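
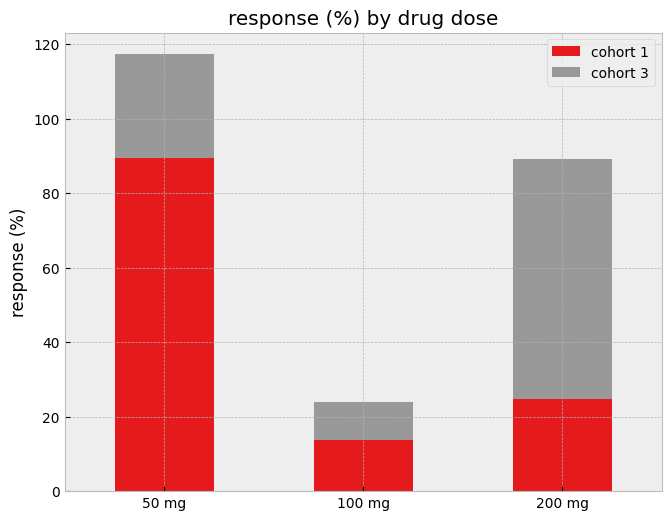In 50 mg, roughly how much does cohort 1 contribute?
cohort 1 top ≈ 90, bottom ≈ 0; segment ≈ 90.

≈ 90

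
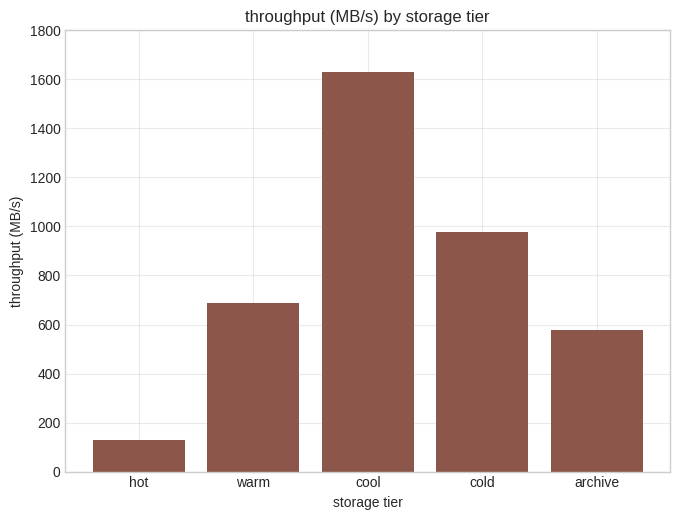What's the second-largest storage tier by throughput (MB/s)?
cold

Top 3: cool ≈ 1600, cold ≈ 1000, warm ≈ 600.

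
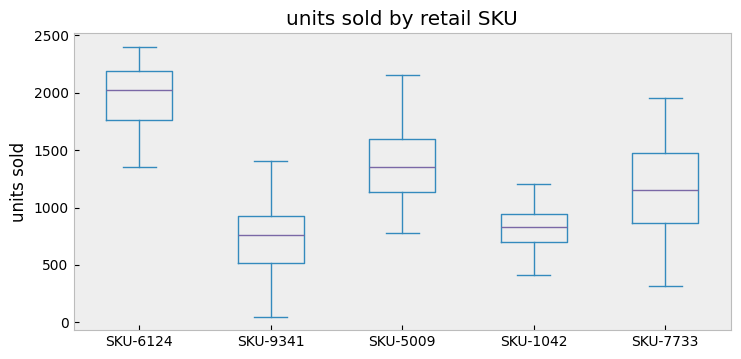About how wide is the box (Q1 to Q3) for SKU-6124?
Q3 ≈ 2200, Q1 ≈ 1800; IQR ≈ 400.

≈ 400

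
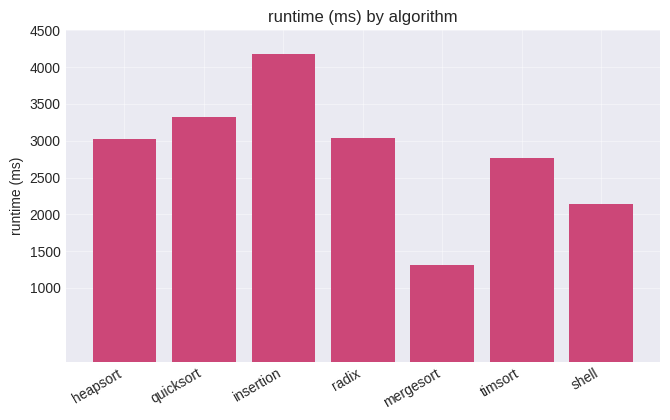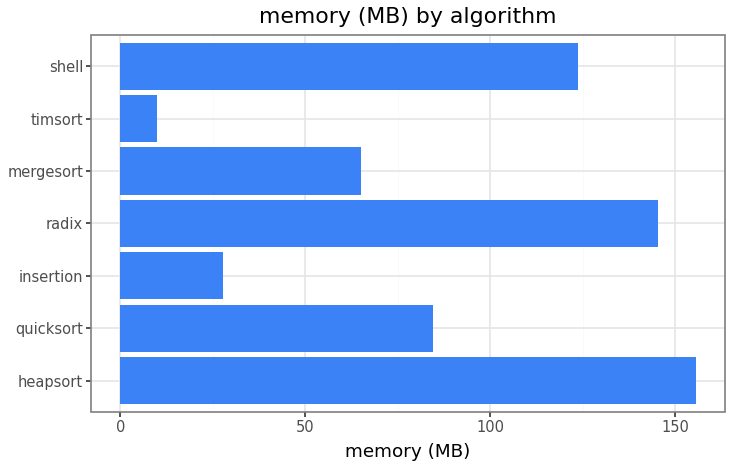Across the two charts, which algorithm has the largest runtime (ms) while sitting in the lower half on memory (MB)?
insertion

Chart 2 median memory (MB) ≈ 80; below-median algorithms: insertion, mergesort, timsort. Among those, insertion has the highest runtime (ms) (≈ 4000).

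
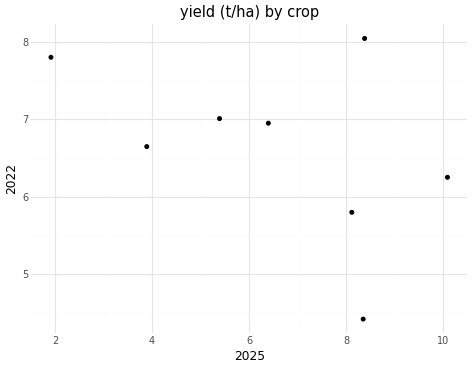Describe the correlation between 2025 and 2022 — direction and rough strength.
negative, moderate

Points are negatively correlated; moderate (|r| ≈ 0.5).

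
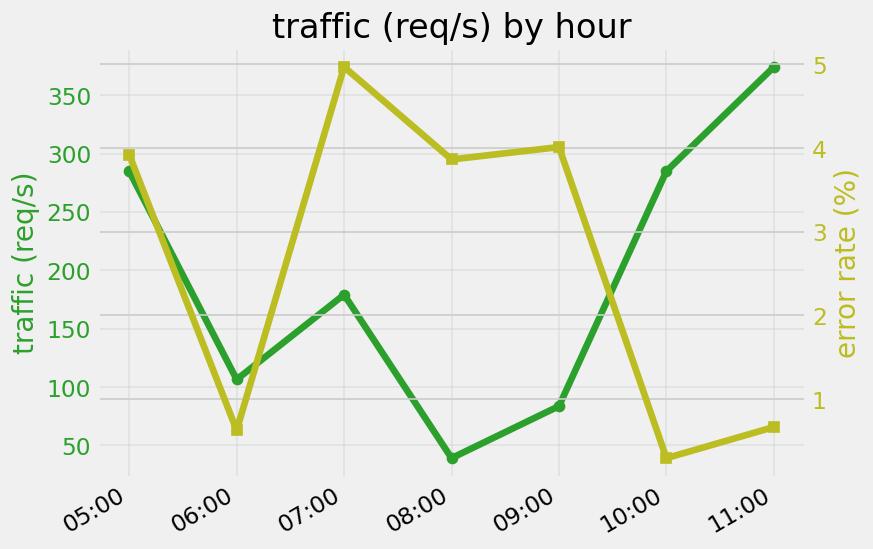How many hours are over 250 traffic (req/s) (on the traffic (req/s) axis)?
3

Above 250: 05:00, 10:00, 11:00.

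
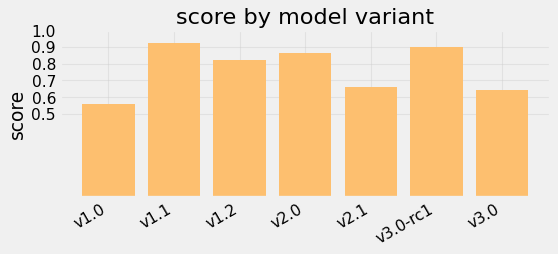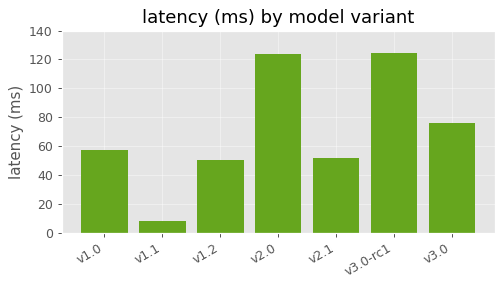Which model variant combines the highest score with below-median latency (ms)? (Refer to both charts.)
Chart 2 median latency (ms) ≈ 60; below-median model variants: v1.1, v1.2, v2.1. Among those, v1.1 has the highest score (≈ 0.9).

v1.1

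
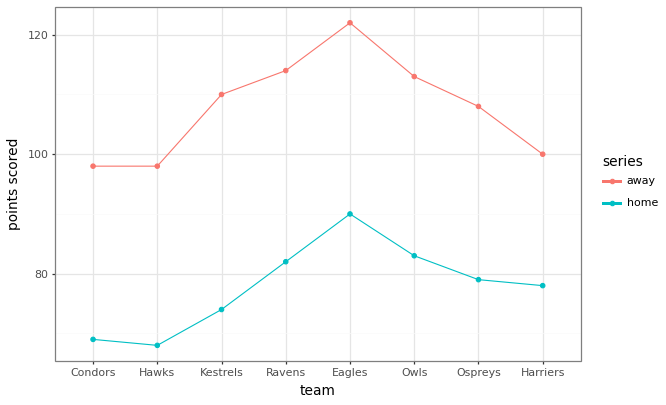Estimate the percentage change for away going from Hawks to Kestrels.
≈ +10%

Hawks ≈ 100, Kestrels ≈ 110; (110 − 100) / 100 ≈ +10%.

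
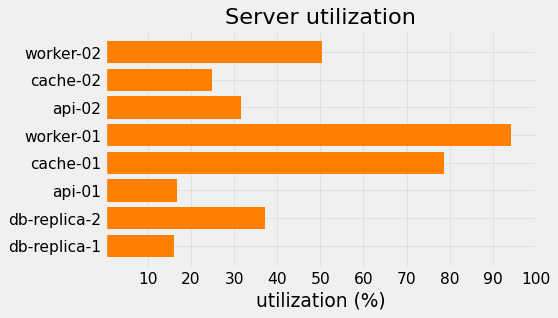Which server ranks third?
Top 4: worker-01 ≈ 90, cache-01 ≈ 80, worker-02 ≈ 50, db-replica-2 ≈ 40.

worker-02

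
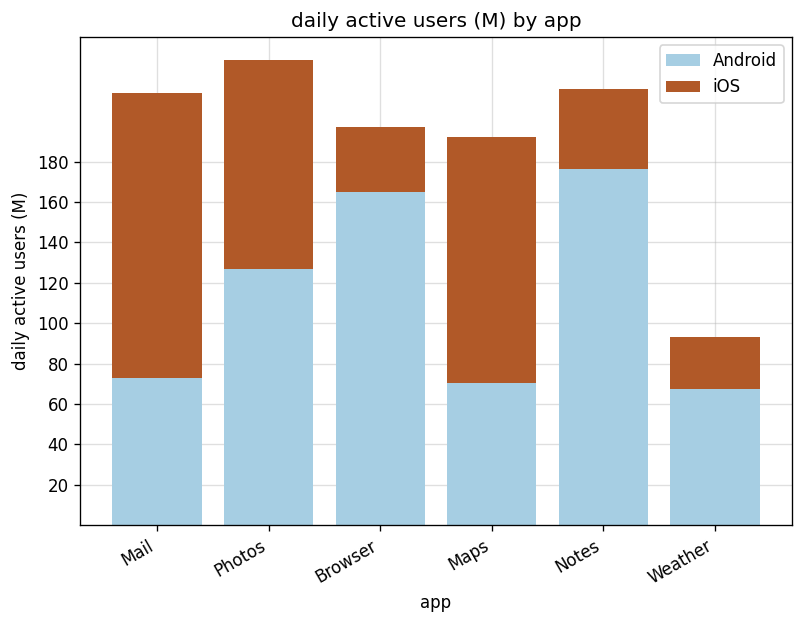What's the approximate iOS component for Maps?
iOS top ≈ 200, bottom ≈ 80; segment ≈ 120.

≈ 120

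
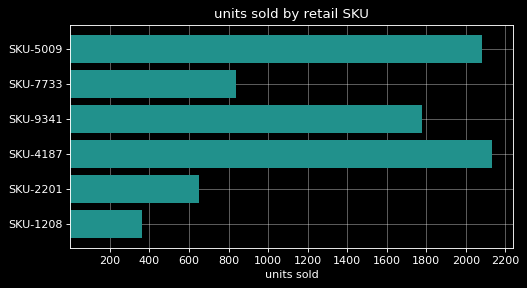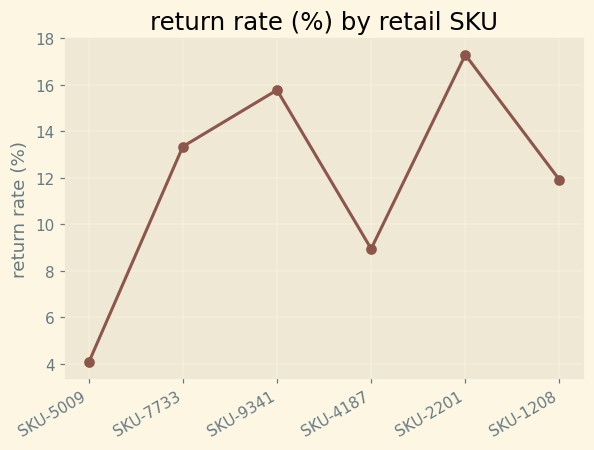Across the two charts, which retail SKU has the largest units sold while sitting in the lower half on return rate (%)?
SKU-4187

Chart 2 median return rate (%) ≈ 12; below-median retail SKUs: SKU-5009, SKU-4187, SKU-1208. Among those, SKU-4187 has the highest units sold (≈ 2200).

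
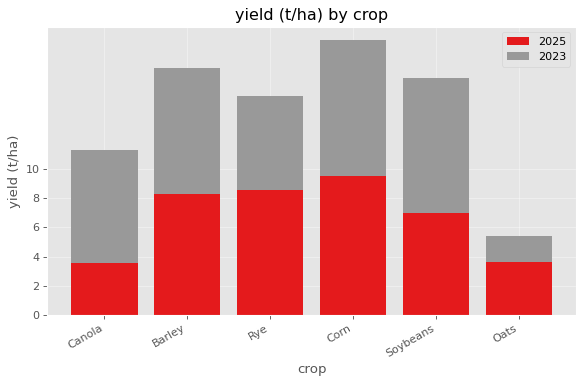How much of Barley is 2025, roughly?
2025 top ≈ 8, bottom ≈ 0; segment ≈ 8.

≈ 8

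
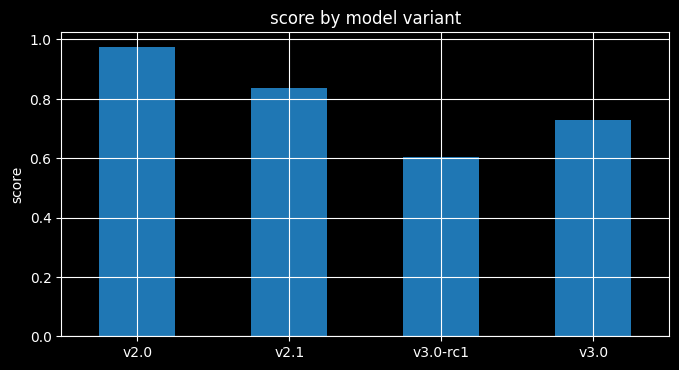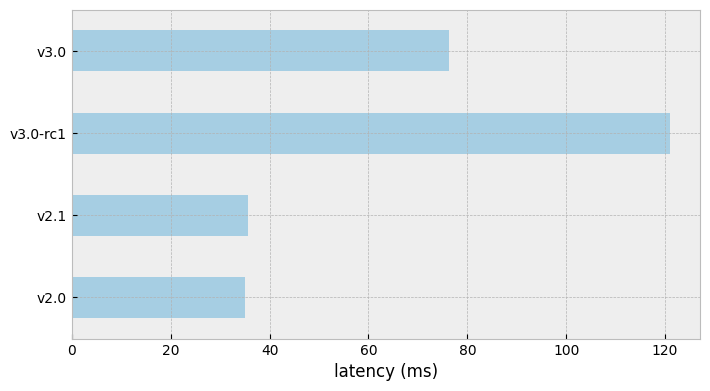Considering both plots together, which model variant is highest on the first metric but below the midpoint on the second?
v2.0

Chart 2 median latency (ms) ≈ 60; below-median model variants: v2.0, v2.1. Among those, v2.0 has the highest score (≈ 1).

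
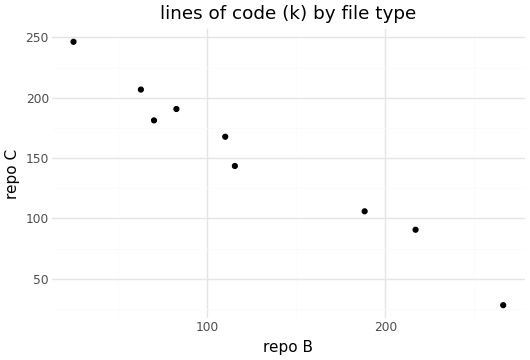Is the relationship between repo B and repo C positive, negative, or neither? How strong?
negative, strong

Points are negatively correlated; strong (|r| ≈ 1.0).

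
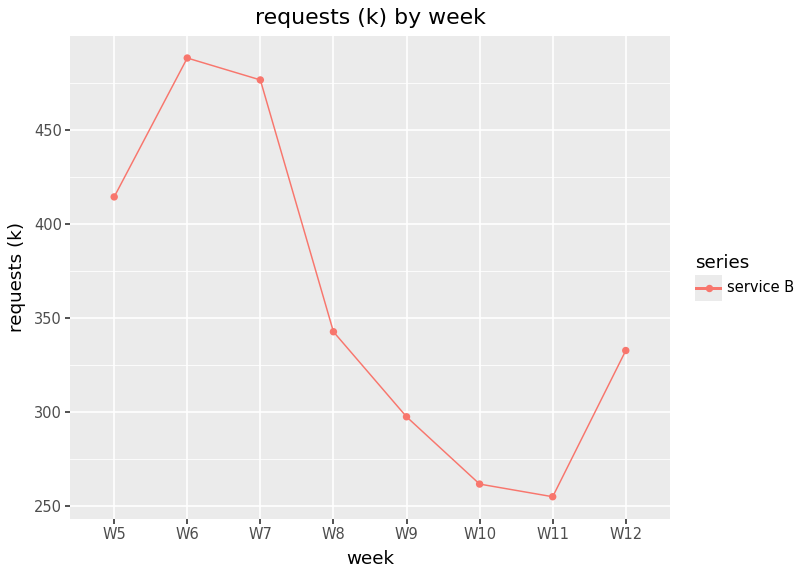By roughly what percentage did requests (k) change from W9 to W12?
W9 ≈ 300, W12 ≈ 340; (340 − 300) / 300 ≈ +13.3%.

≈ +13.3%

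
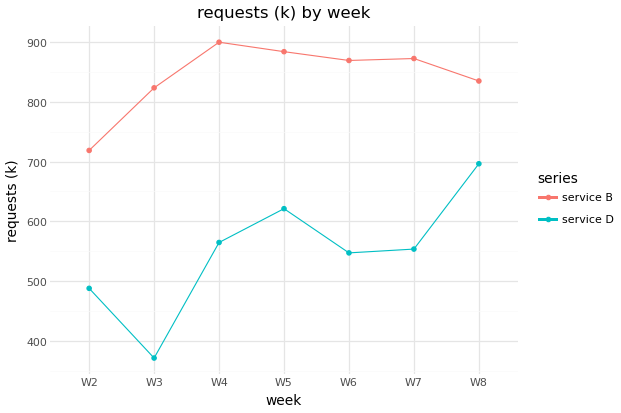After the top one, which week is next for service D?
W5

Top 3 for service D: W8 ≈ 700, W5 ≈ 600, W4 ≈ 550.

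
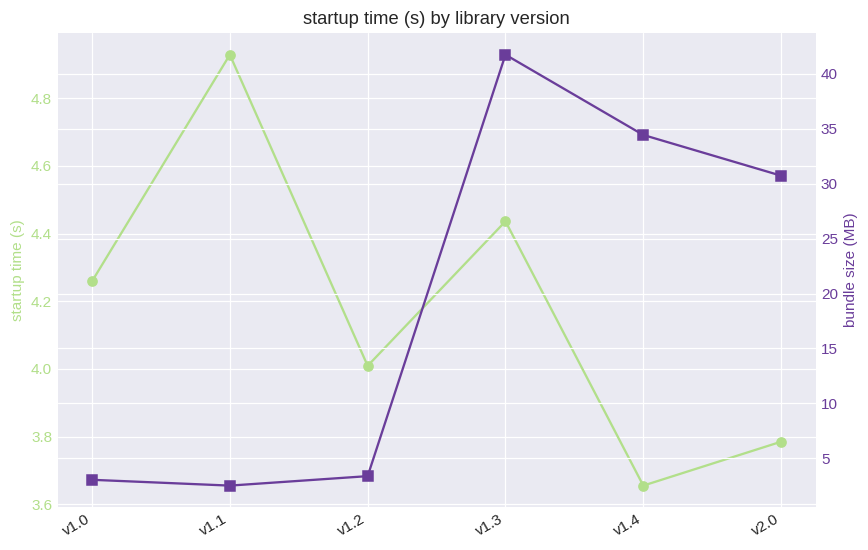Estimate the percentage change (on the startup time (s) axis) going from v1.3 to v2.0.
v1.3 ≈ 4.4, v2.0 ≈ 3.8; (3.8 − 4.4) / 4.4 ≈ -13.6%.

≈ -13.6%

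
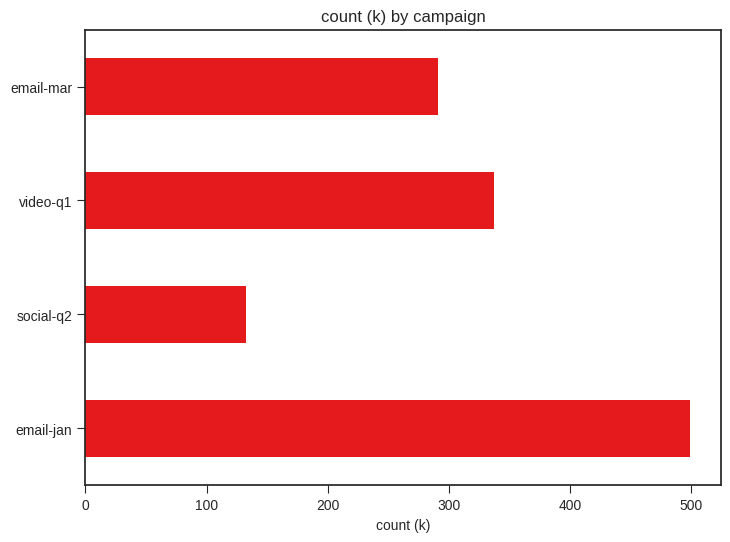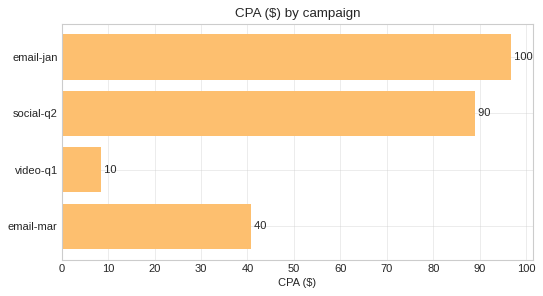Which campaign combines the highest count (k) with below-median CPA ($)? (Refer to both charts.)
video-q1

Chart 2 median CPA ($) ≈ 60; below-median campaigns: video-q1, email-mar. Among those, video-q1 has the highest count (k) (≈ 350).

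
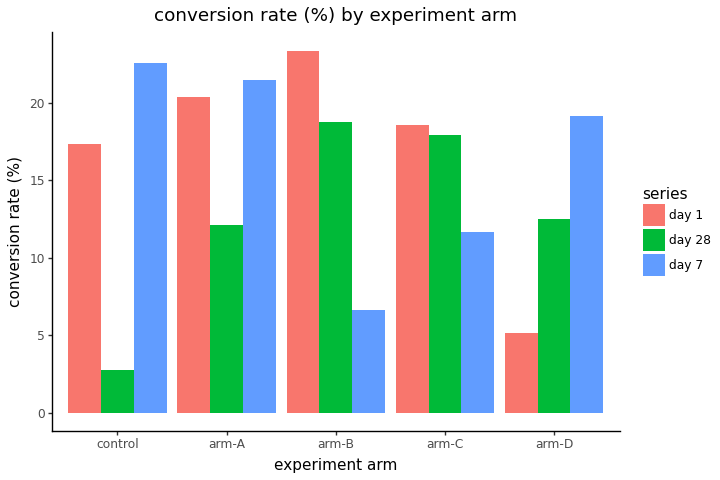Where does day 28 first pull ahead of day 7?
arm-B

arm-A: day 28 ≈ 12 vs day 7 ≈ 22 (not yet); arm-B: day 28 ≈ 18 vs day 7 ≈ 6 (first crossover).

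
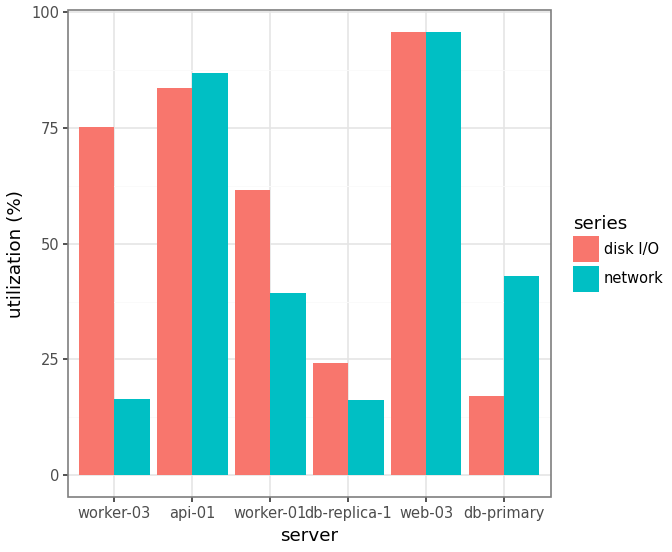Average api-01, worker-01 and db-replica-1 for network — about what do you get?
≈ 50

(90 + 40 + 20) / 3 ≈ 50.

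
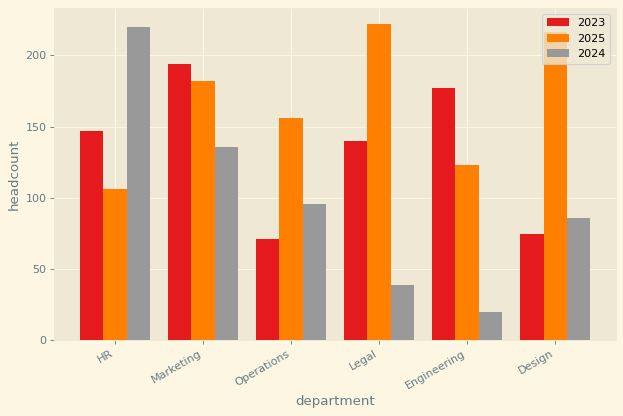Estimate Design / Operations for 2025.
≈ 1.38×

Design ≈ 220, Operations ≈ 160; 220/160 ≈ 1.38.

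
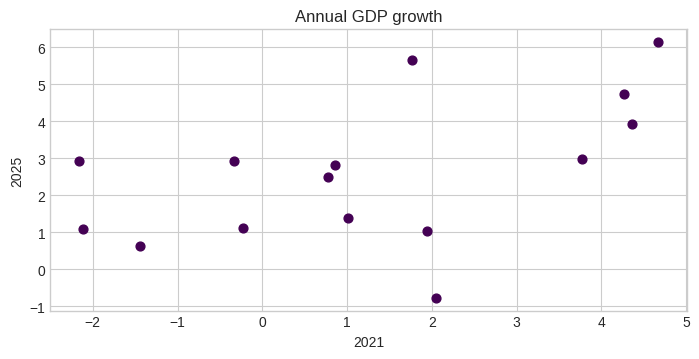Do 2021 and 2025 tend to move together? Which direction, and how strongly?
Points are positively correlated; moderate (|r| ≈ 0.5).

positive, moderate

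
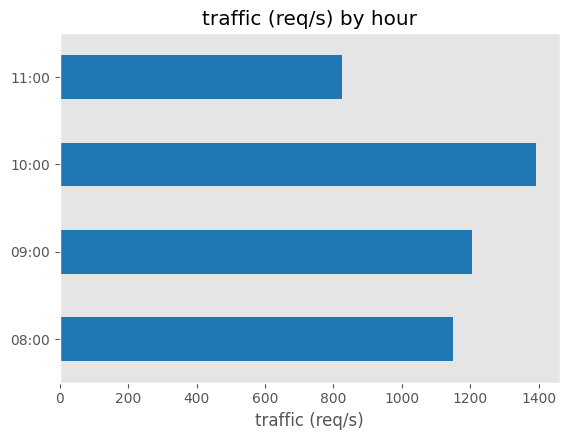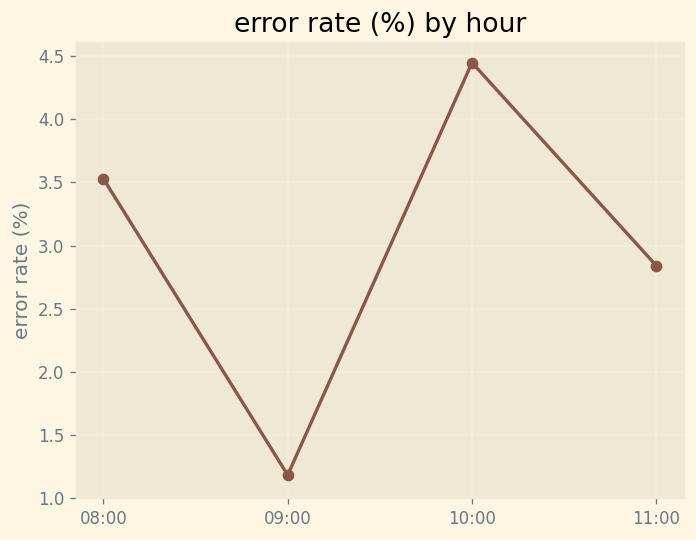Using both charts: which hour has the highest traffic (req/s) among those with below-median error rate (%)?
09:00

Chart 2 median error rate (%) ≈ 3; below-median hours: 09:00, 11:00. Among those, 09:00 has the highest traffic (req/s) (≈ 1200).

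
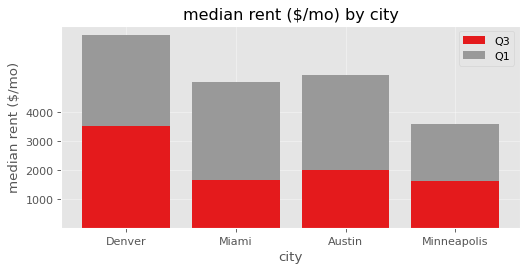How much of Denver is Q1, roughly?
Q1 top ≈ 7000, bottom ≈ 4000; segment ≈ 3000.

≈ 3000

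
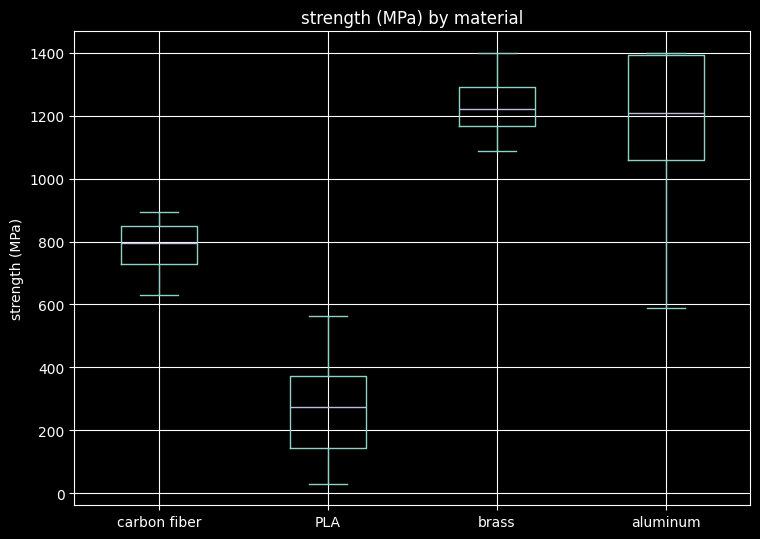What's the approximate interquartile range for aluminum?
Q3 ≈ 1400, Q1 ≈ 1100; IQR ≈ 300.

≈ 300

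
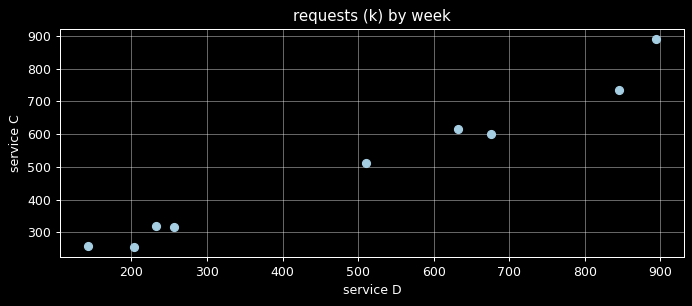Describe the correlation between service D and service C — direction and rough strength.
Points are positively correlated; strong (|r| ≈ 1.0).

positive, strong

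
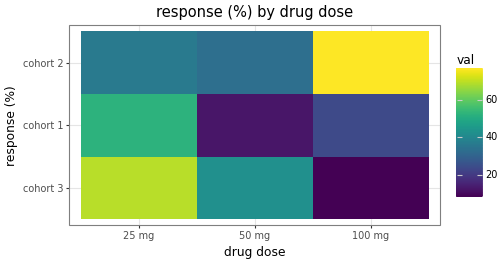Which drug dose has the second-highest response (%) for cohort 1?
Top 3 for cohort 1: 25 mg ≈ 50, 100 mg ≈ 20, 50 mg ≈ 10.

100 mg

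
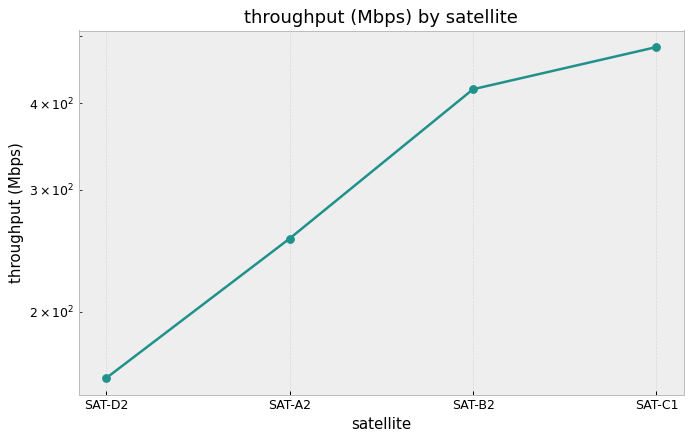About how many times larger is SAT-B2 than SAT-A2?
SAT-B2 ≈ 400, SAT-A2 ≈ 250; 400/250 ≈ 1.6.

≈ 1.6×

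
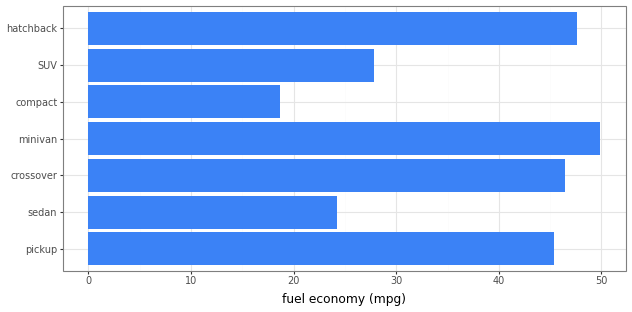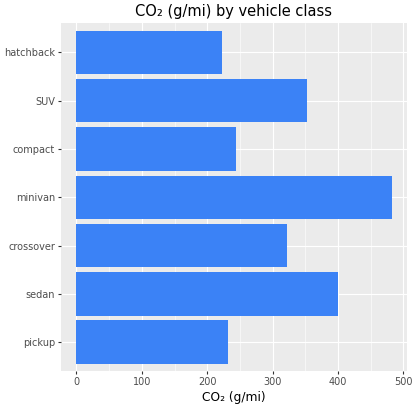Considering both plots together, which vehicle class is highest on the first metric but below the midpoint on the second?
Chart 2 median CO₂ (g/mi) ≈ 300; below-median vehicle classes: pickup, compact, hatchback. Among those, hatchback has the highest fuel economy (mpg) (≈ 50).

hatchback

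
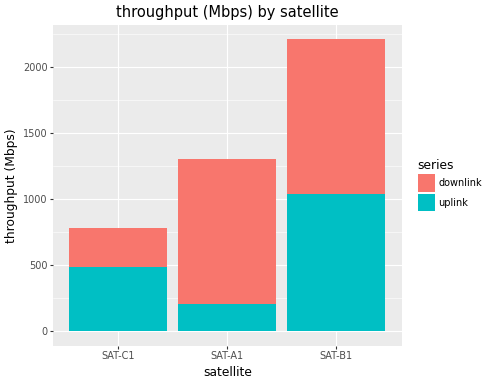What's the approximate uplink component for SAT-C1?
uplink top ≈ 400, bottom ≈ 0; segment ≈ 400.

≈ 400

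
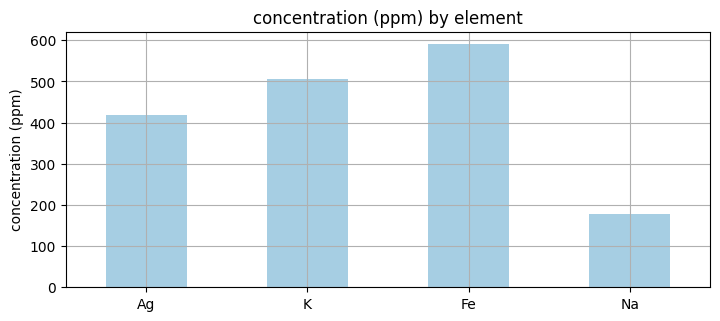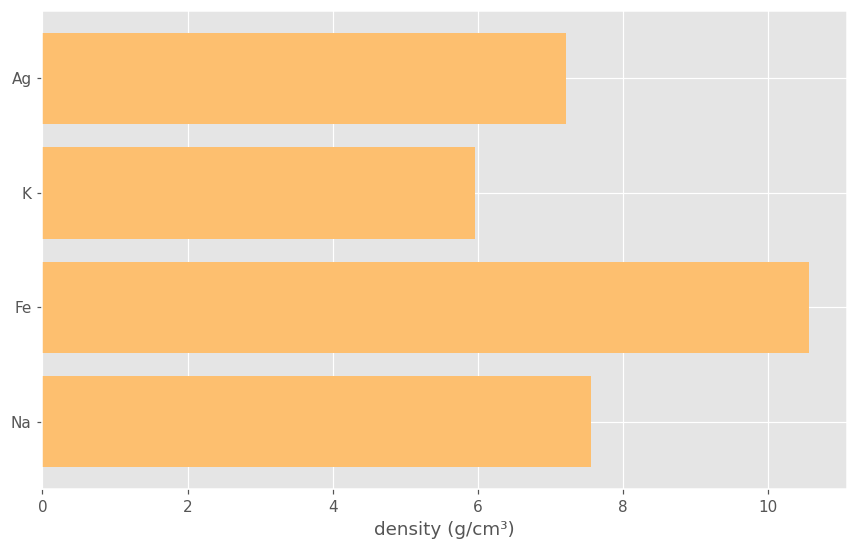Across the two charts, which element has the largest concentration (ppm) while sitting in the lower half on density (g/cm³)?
K

Chart 2 median density (g/cm³) ≈ 7; below-median elements: Ag, K. Among those, K has the highest concentration (ppm) (≈ 500).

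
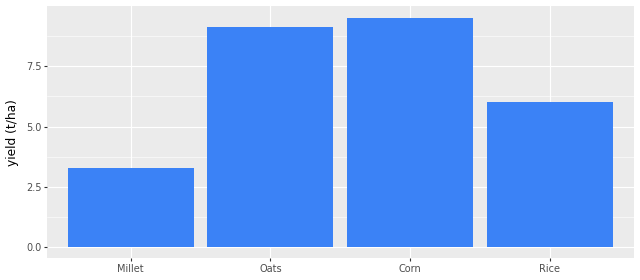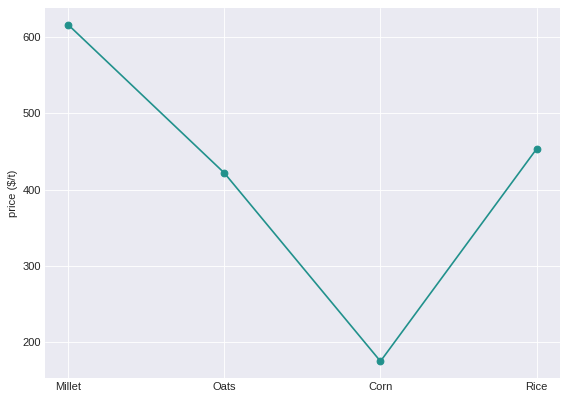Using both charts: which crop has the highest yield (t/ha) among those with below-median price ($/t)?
Chart 2 median price ($/t) ≈ 400; below-median crops: Oats, Corn. Among those, Corn has the highest yield (t/ha) (≈ 10).

Corn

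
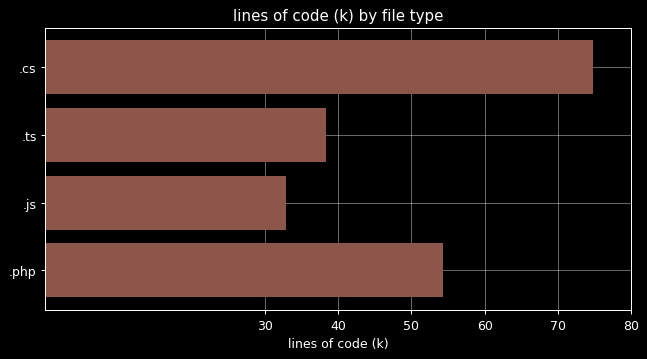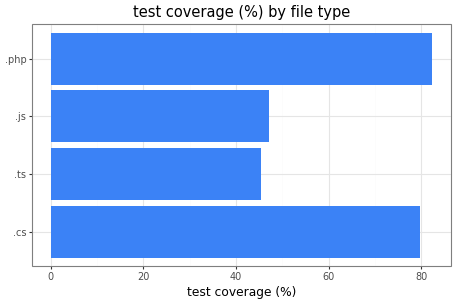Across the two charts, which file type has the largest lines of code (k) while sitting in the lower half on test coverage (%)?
.ts

Chart 2 median test coverage (%) ≈ 60; below-median file types: .ts, .js. Among those, .ts has the highest lines of code (k) (≈ 40).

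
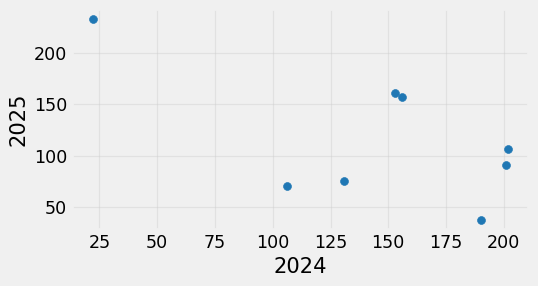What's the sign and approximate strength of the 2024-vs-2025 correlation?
Points are negatively correlated; moderate (|r| ≈ 0.6).

negative, moderate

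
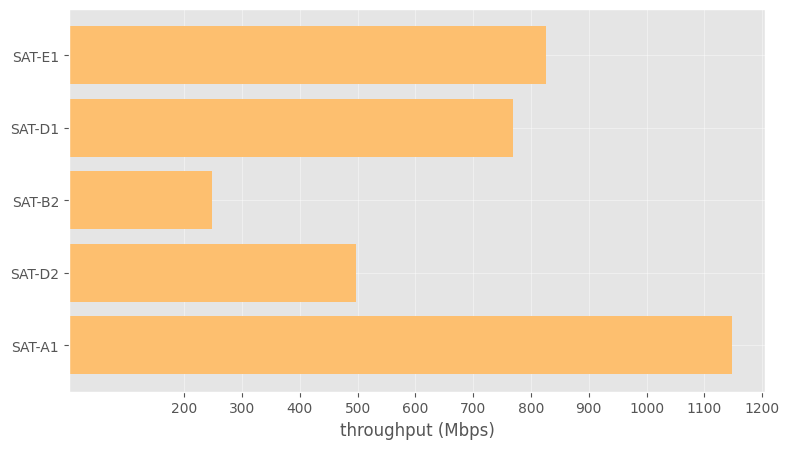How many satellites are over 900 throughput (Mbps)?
1

Above 900: SAT-A1.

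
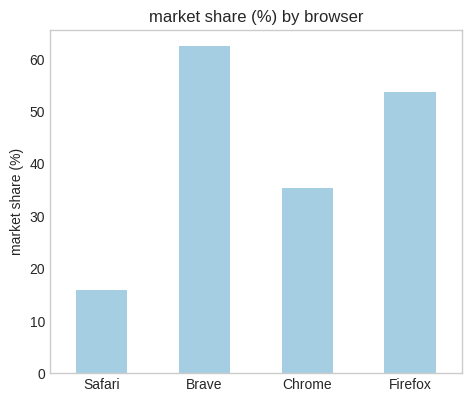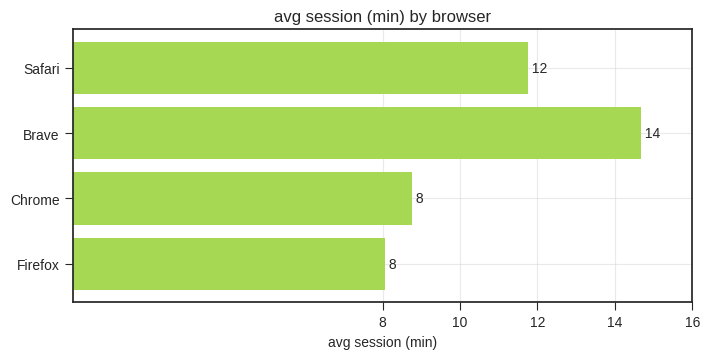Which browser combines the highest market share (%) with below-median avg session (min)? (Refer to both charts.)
Chart 2 median avg session (min) ≈ 10; below-median browsers: Chrome, Firefox. Among those, Firefox has the highest market share (%) (≈ 50).

Firefox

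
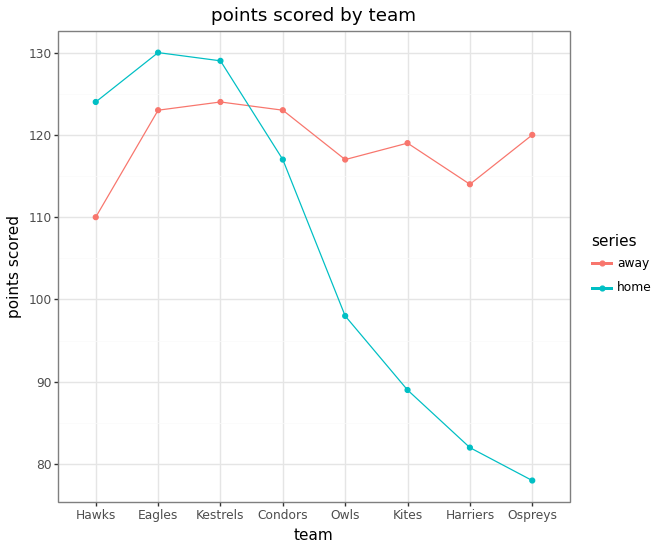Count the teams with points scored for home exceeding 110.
4

Above 110: Hawks, Eagles, Kestrels, Condors.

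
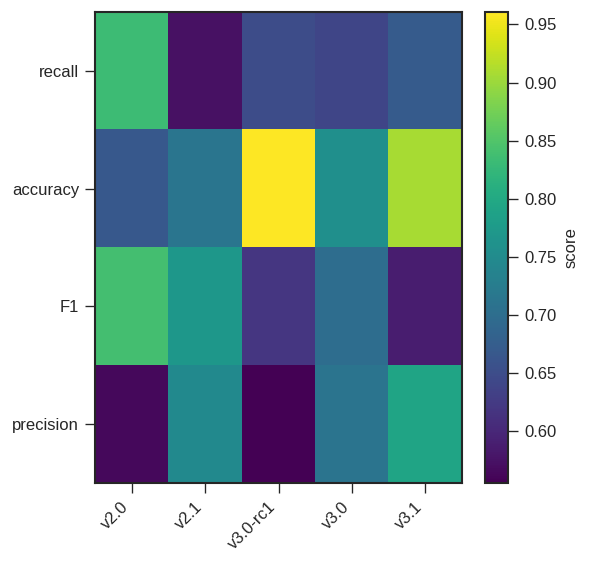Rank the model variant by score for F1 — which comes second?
v2.1

Top 3 for F1: v2.0 ≈ 0.85, v2.1 ≈ 0.75, v3.0 ≈ 0.70.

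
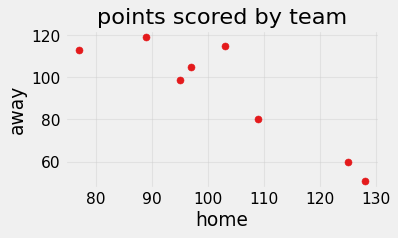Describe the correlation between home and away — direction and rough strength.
Points are negatively correlated; strong (|r| ≈ 0.9).

negative, strong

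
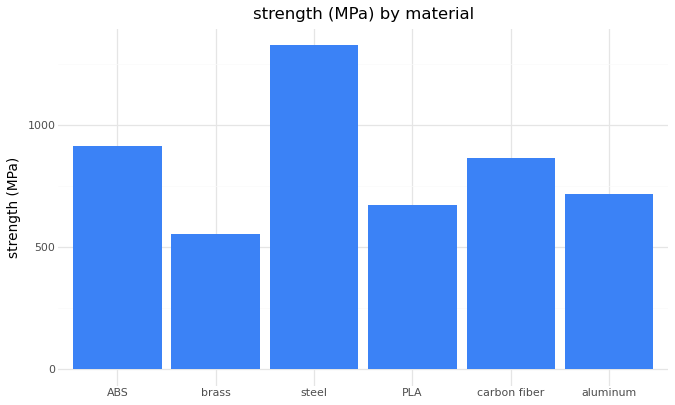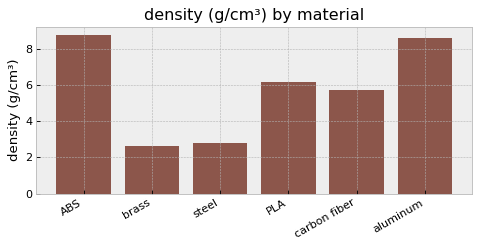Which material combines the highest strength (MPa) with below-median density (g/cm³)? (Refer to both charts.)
steel

Chart 2 median density (g/cm³) ≈ 6; below-median materials: brass, steel, carbon fiber. Among those, steel has the highest strength (MPa) (≈ 1400).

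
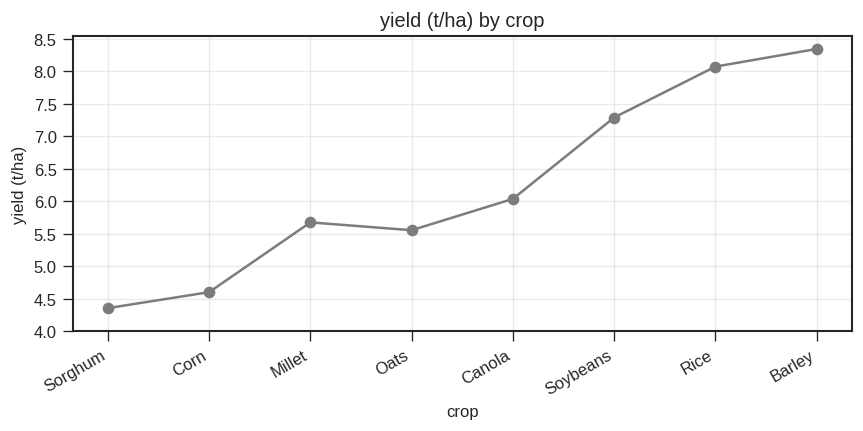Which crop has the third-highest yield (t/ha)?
Top 4: Barley ≈ 8.5, Rice ≈ 8.0, Soybeans ≈ 7.5, Canola ≈ 6.0.

Soybeans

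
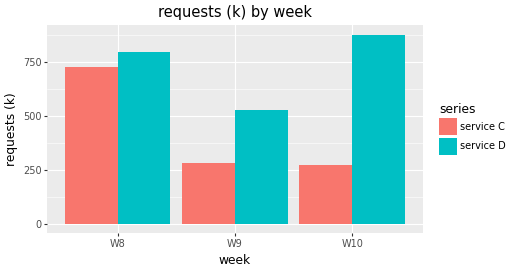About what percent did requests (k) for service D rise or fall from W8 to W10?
W8 ≈ 800, W10 ≈ 900; (900 − 800) / 800 ≈ +12.5%.

≈ +12.5%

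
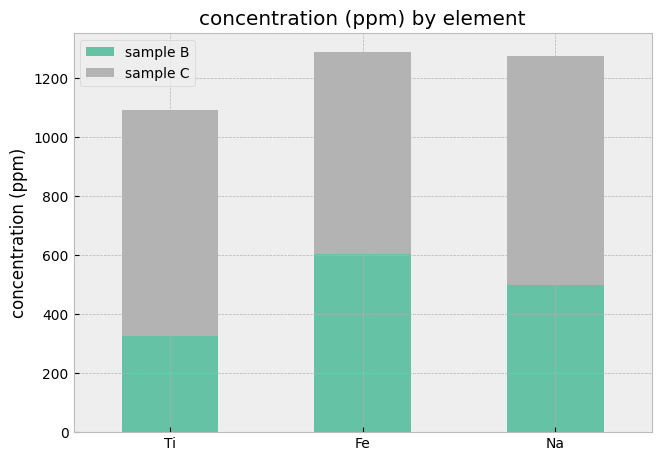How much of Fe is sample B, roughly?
≈ 600

sample B top ≈ 600, bottom ≈ 0; segment ≈ 600.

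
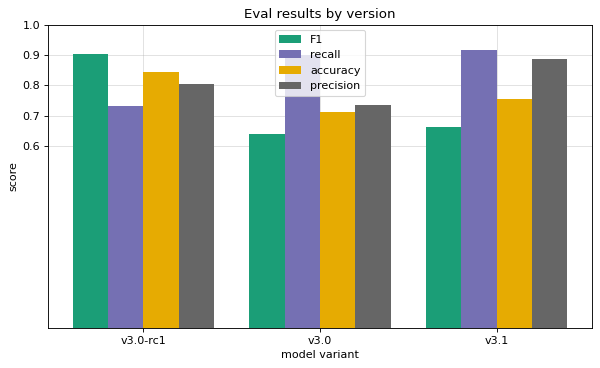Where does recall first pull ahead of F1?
v3.0-rc1: recall ≈ 0.7 vs F1 ≈ 0.9 (not yet); v3.0: recall ≈ 0.9 vs F1 ≈ 0.6 (first crossover).

v3.0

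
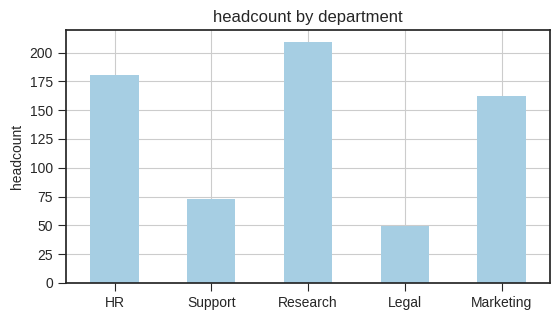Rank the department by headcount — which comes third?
Top 4: Research ≈ 200, HR ≈ 180, Marketing ≈ 160, Support ≈ 80.

Marketing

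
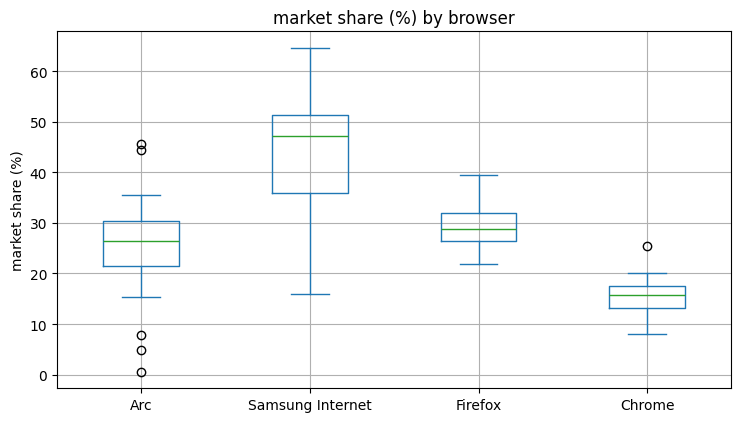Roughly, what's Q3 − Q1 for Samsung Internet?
≈ 15

Q3 ≈ 50, Q1 ≈ 35; IQR ≈ 15.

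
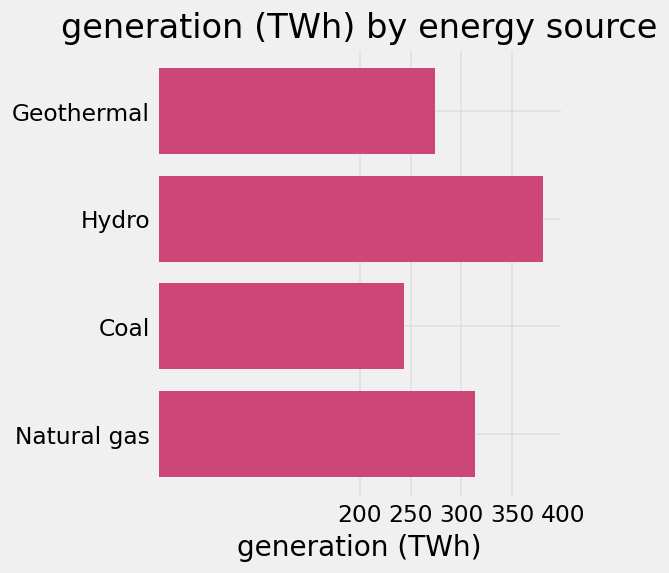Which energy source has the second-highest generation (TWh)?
Top 3: Hydro ≈ 400, Natural gas ≈ 300, Geothermal ≈ 250.

Natural gas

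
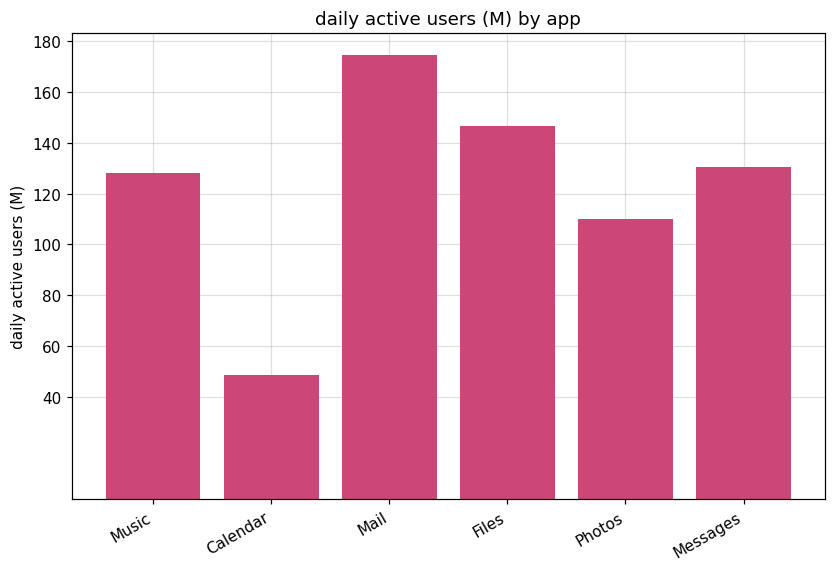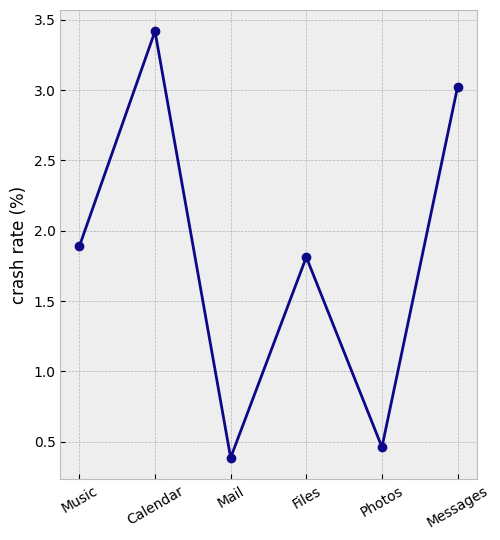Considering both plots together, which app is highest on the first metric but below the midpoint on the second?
Chart 2 median crash rate (%) ≈ 2; below-median apps: Mail, Files, Photos. Among those, Mail has the highest daily active users (M) (≈ 180).

Mail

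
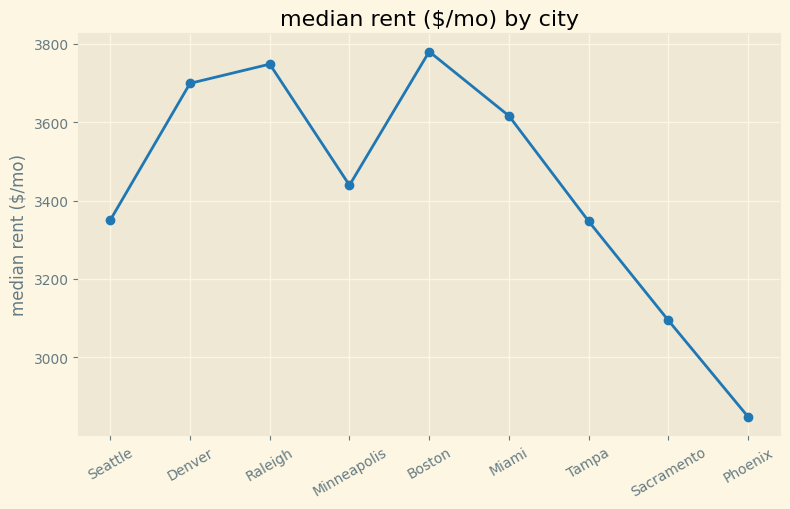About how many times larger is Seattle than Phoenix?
≈ 1.21×

Seattle ≈ 3400, Phoenix ≈ 2800; 3400/2800 ≈ 1.21.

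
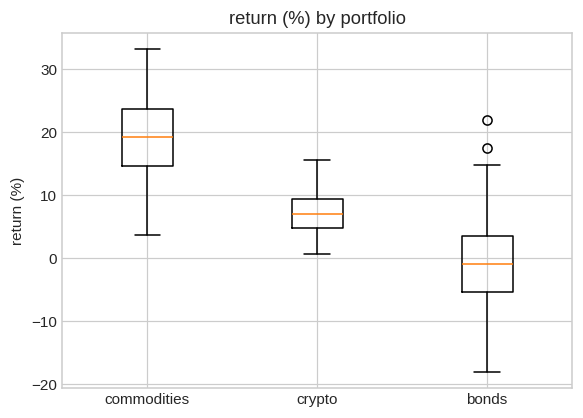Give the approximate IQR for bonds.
≈ 10

Q3 ≈ 4, Q1 ≈ -6; IQR ≈ 10.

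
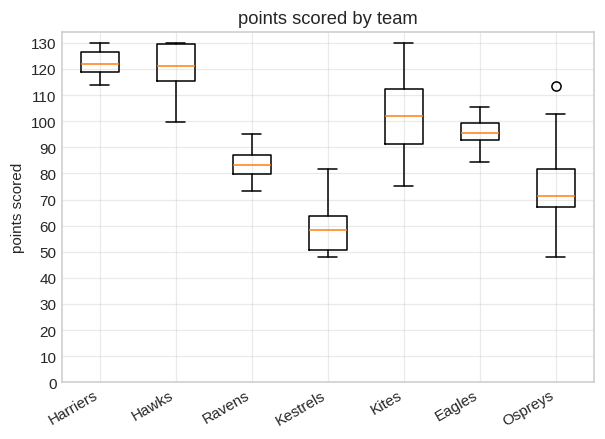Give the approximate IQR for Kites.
Q3 ≈ 110, Q1 ≈ 90; IQR ≈ 20.

≈ 20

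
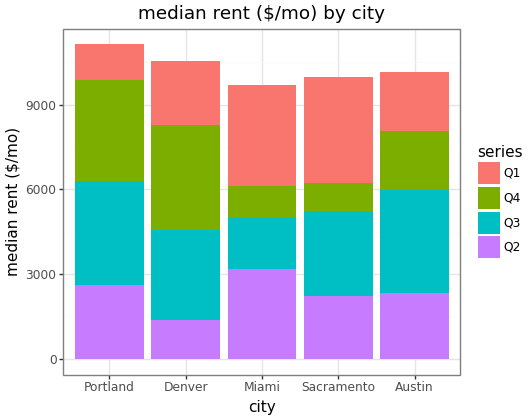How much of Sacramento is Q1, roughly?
≈ 4000

Q1 top ≈ 10000, bottom ≈ 6000; segment ≈ 4000.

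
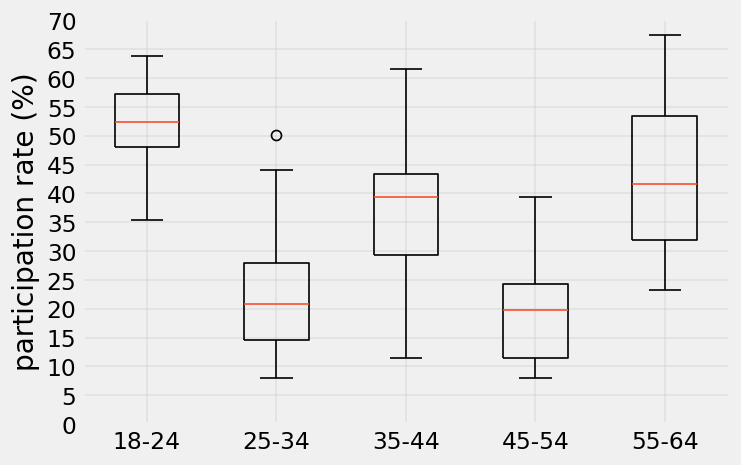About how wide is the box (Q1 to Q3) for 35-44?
Q3 ≈ 45, Q1 ≈ 30; IQR ≈ 15.

≈ 15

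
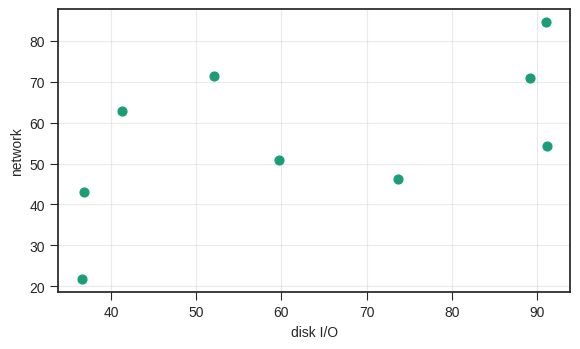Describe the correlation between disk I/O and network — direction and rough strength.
Points are positively correlated; moderate (|r| ≈ 0.6).

positive, moderate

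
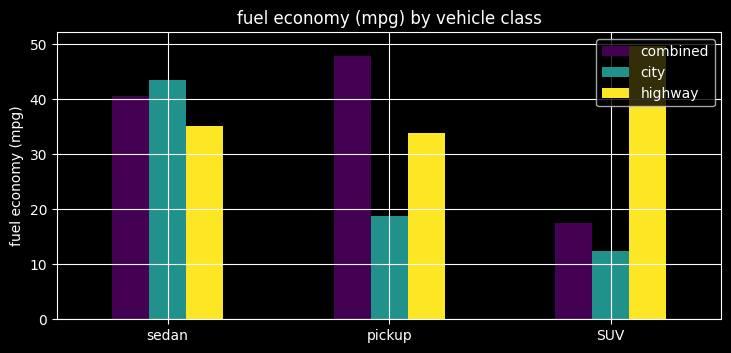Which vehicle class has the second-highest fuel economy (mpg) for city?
Top 3 for city: sedan ≈ 45, pickup ≈ 20, SUV ≈ 10.

pickup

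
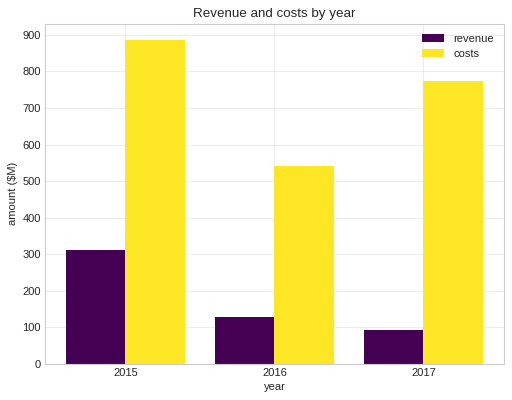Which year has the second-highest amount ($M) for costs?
2017

Top 3 for costs: 2015 ≈ 900, 2017 ≈ 800, 2016 ≈ 500.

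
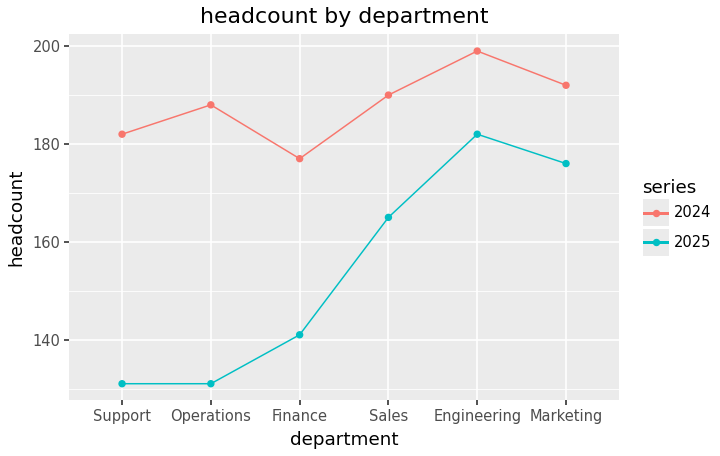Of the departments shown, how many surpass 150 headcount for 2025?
Above 150: Sales, Engineering, Marketing.

3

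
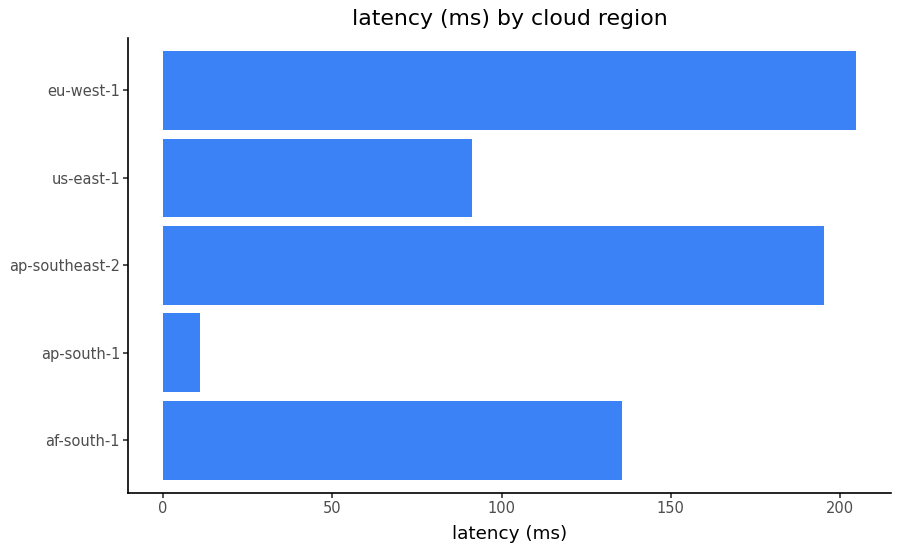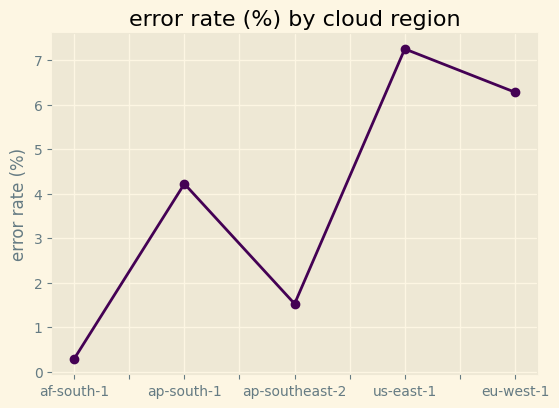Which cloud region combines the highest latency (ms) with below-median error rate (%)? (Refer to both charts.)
ap-southeast-2

Chart 2 median error rate (%) ≈ 4; below-median cloud regions: af-south-1, ap-southeast-2. Among those, ap-southeast-2 has the highest latency (ms) (≈ 200).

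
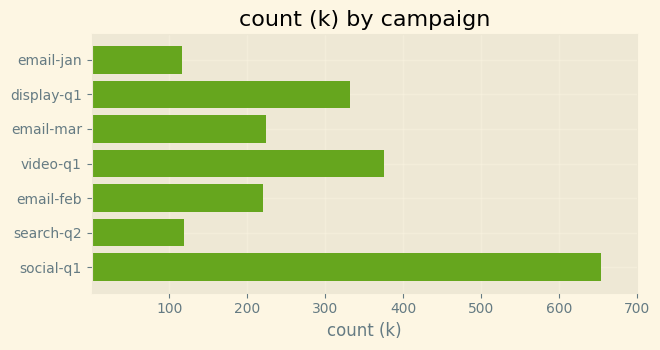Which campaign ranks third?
Top 4: social-q1 ≈ 700, video-q1 ≈ 400, display-q1 ≈ 300, email-mar ≈ 200.

display-q1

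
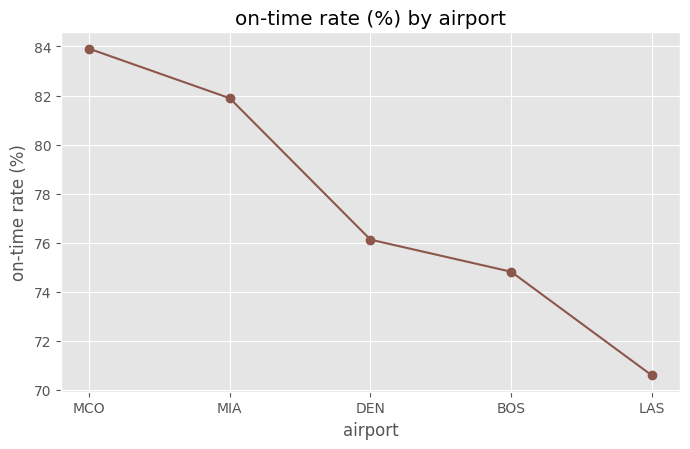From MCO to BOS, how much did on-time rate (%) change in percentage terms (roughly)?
MCO ≈ 84, BOS ≈ 74; (74 − 84) / 84 ≈ -11.9%.

≈ -11.9%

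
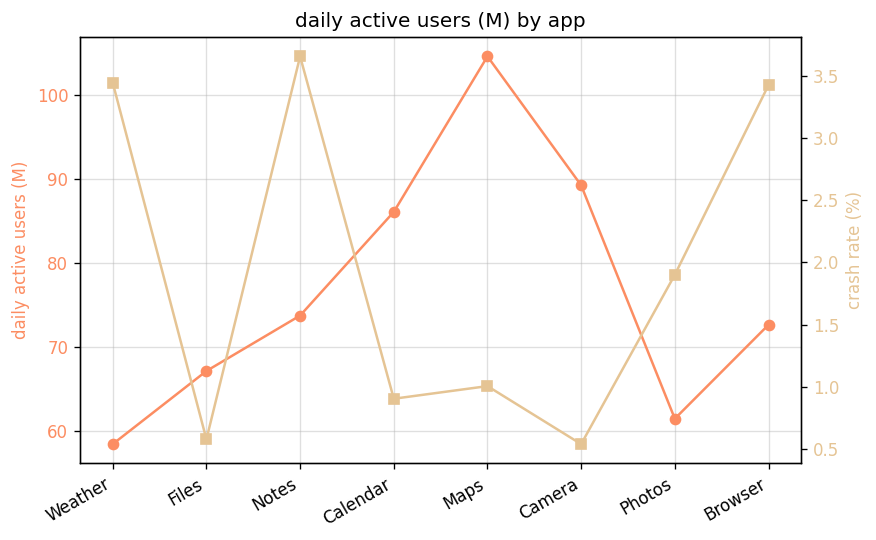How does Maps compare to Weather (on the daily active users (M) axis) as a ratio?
Maps ≈ 105, Weather ≈ 60; 105/60 ≈ 1.75.

≈ 1.75×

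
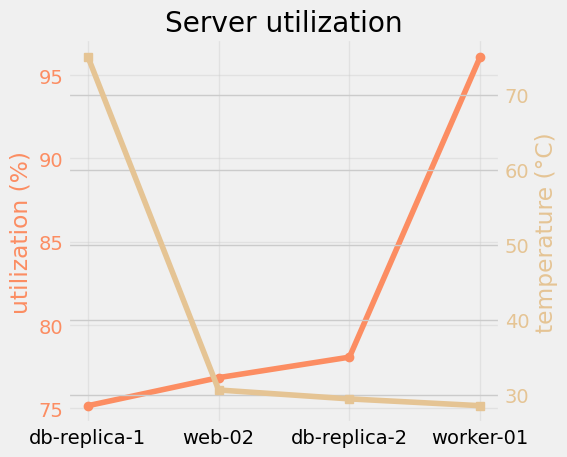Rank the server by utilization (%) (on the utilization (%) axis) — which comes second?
db-replica-2

Top 3 (on the utilization (%) axis): worker-01 ≈ 96, db-replica-2 ≈ 78, web-02 ≈ 76.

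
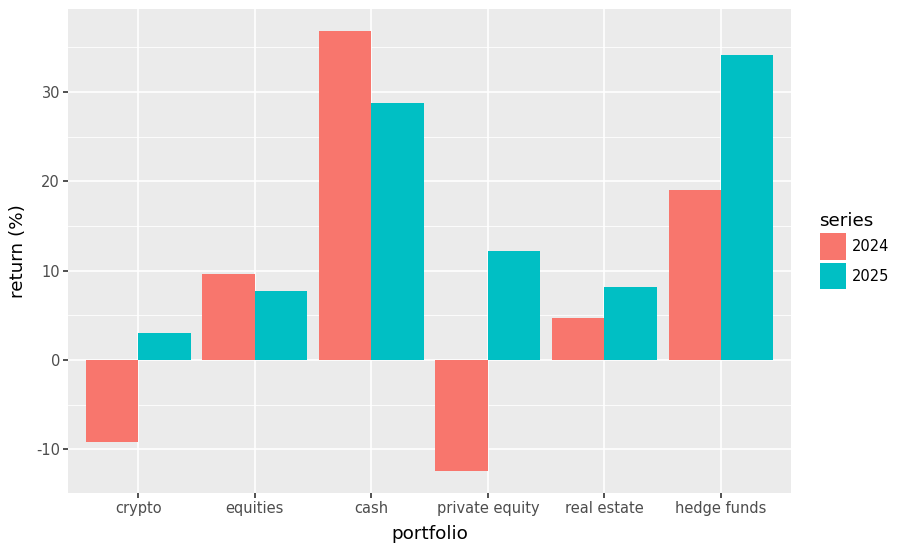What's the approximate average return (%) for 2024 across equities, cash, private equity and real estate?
(10 + 35 + -10 + 5) / 4 ≈ 10.

≈ 10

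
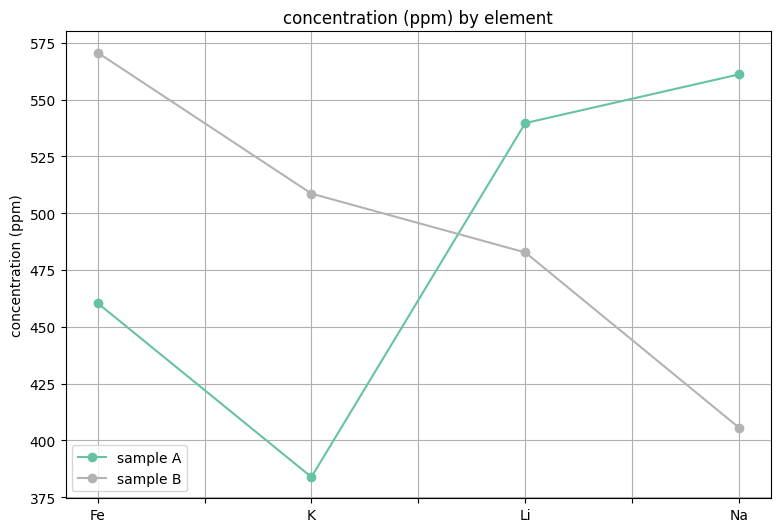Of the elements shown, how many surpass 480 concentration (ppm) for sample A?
Above 480: Li, Na.

2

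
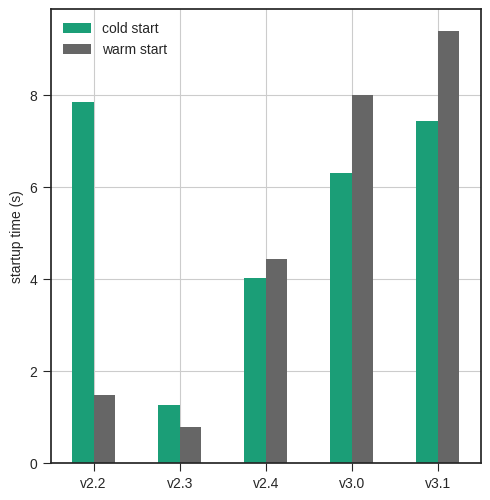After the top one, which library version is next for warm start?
v3.0

Top 3 for warm start: v3.1 ≈ 9, v3.0 ≈ 8, v2.4 ≈ 4.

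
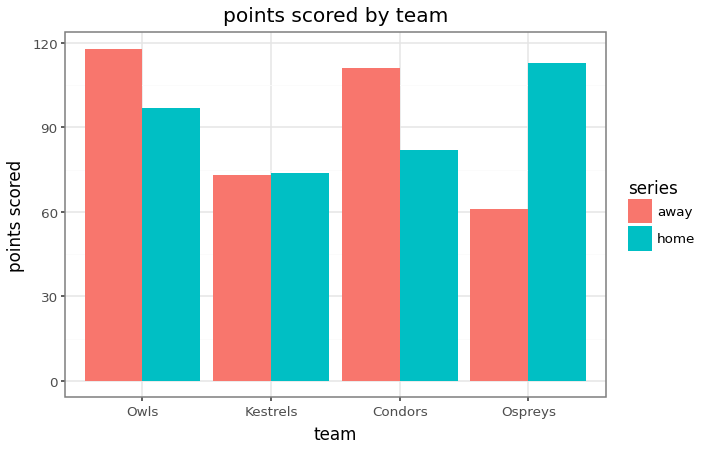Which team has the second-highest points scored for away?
Condors

Top 3 for away: Owls ≈ 120, Condors ≈ 110, Kestrels ≈ 70.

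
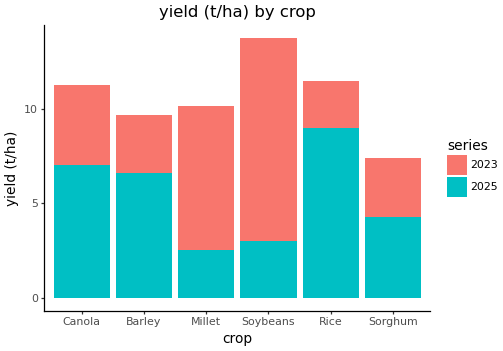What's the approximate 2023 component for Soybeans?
2023 top ≈ 14, bottom ≈ 4; segment ≈ 10.

≈ 10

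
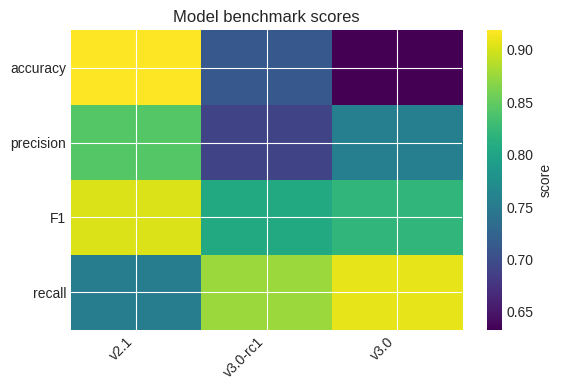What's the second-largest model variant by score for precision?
v3.0

Top 3 for precision: v2.1 ≈ 0.85, v3.0 ≈ 0.75, v3.0-rc1 ≈ 0.70.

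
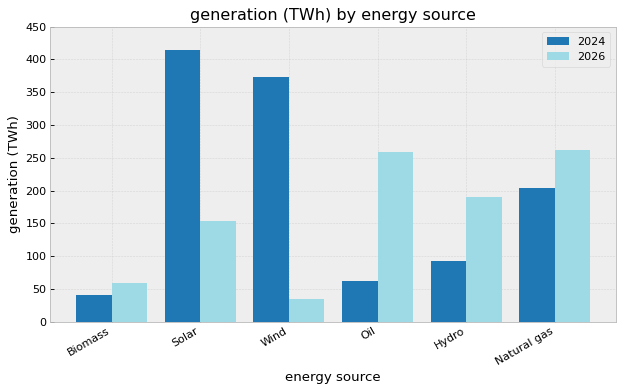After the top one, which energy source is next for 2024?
Top 3 for 2024: Solar ≈ 400, Wind ≈ 350, Natural gas ≈ 200.

Wind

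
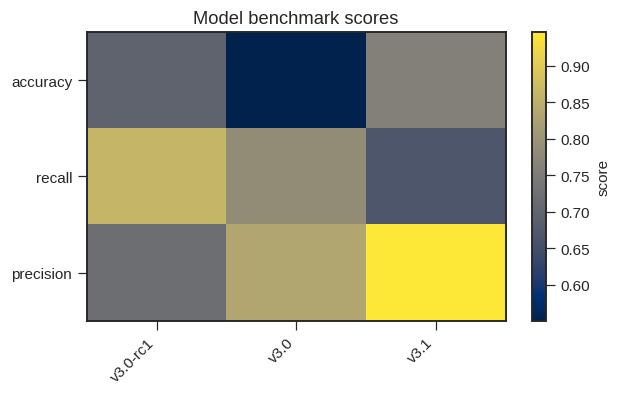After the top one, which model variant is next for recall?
v3.0

Top 3 for recall: v3.0-rc1 ≈ 0.85, v3.0 ≈ 0.80, v3.1 ≈ 0.65.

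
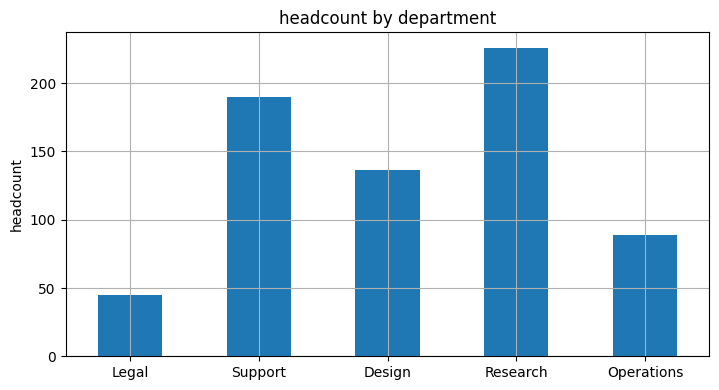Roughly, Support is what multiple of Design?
Support ≈ 200, Design ≈ 140; 200/140 ≈ 1.43.

≈ 1.43×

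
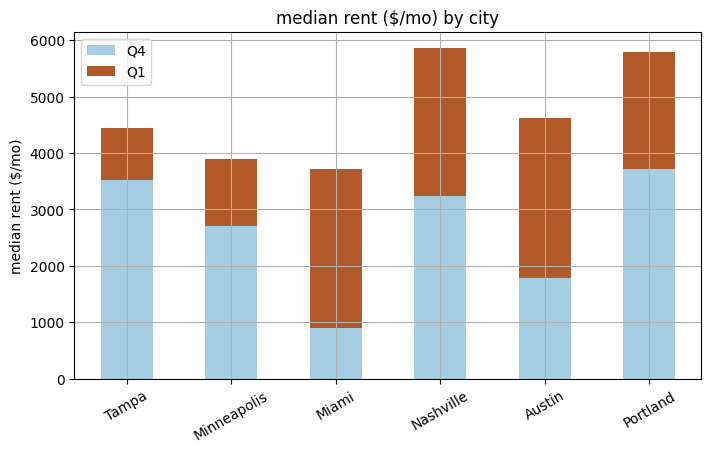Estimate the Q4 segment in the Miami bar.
Q4 top ≈ 1000, bottom ≈ 0; segment ≈ 1000.

≈ 1000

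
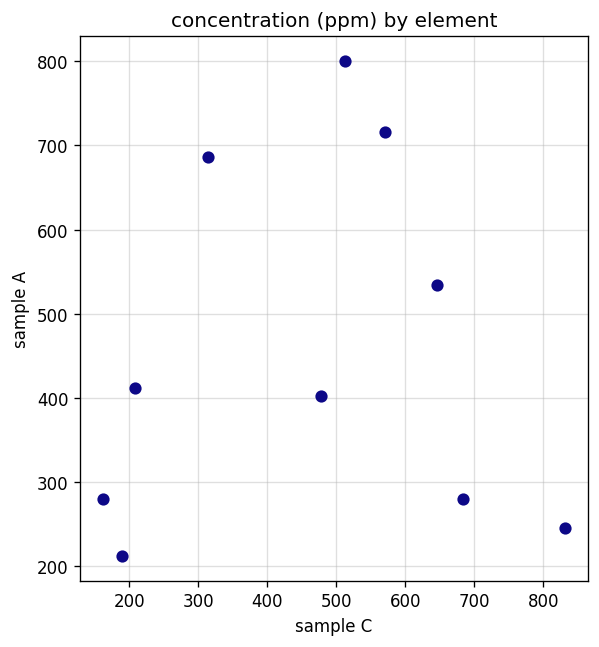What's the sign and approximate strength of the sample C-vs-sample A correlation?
Points are roughly uncorrelated; weak (|r| ≈ 0.1).

no clear correlation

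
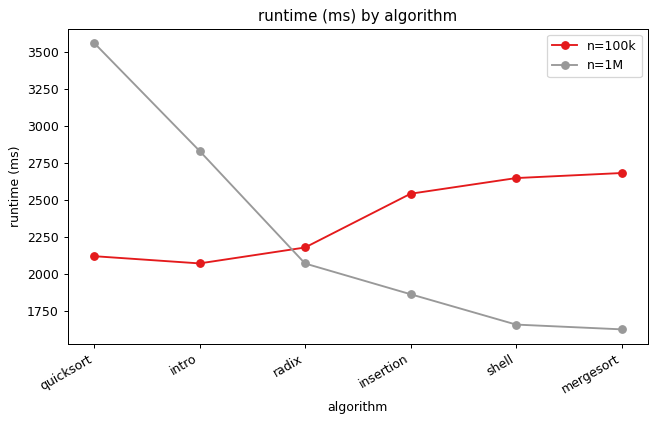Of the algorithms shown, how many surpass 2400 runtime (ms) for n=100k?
3

Above 2400: insertion, shell, mergesort.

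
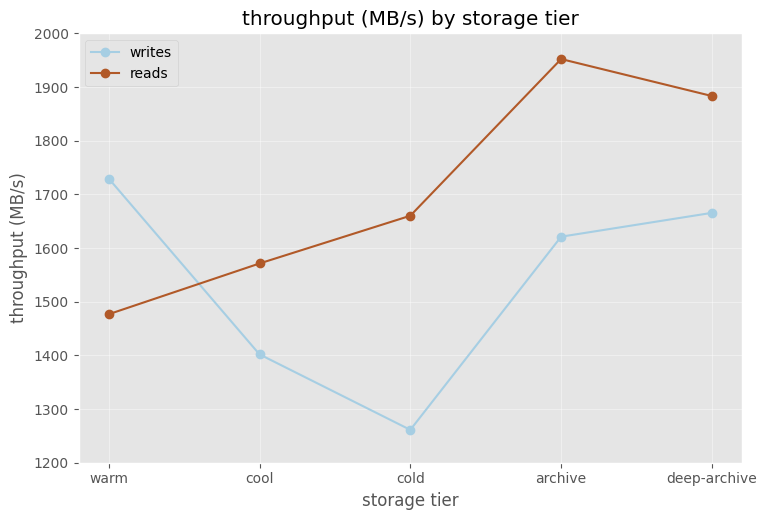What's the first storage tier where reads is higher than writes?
cool

warm: reads ≈ 1500 vs writes ≈ 1700 (not yet); cool: reads ≈ 1600 vs writes ≈ 1400 (first crossover).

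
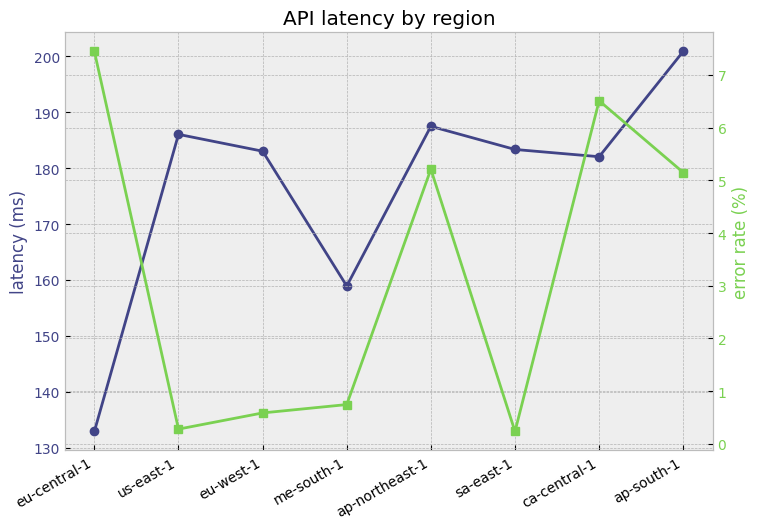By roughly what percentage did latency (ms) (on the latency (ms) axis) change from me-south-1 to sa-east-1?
me-south-1 ≈ 160, sa-east-1 ≈ 180; (180 − 160) / 160 ≈ +12.5%.

≈ +12.5%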